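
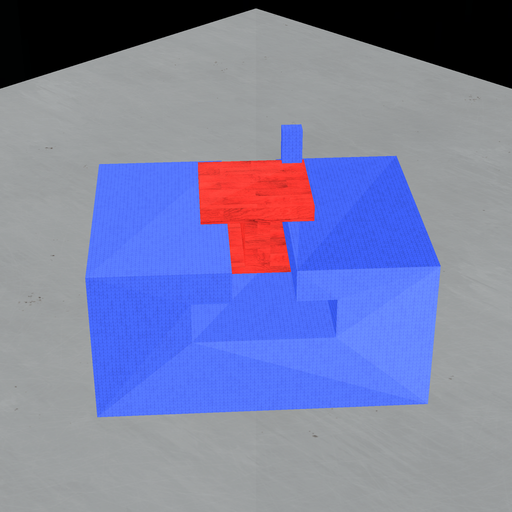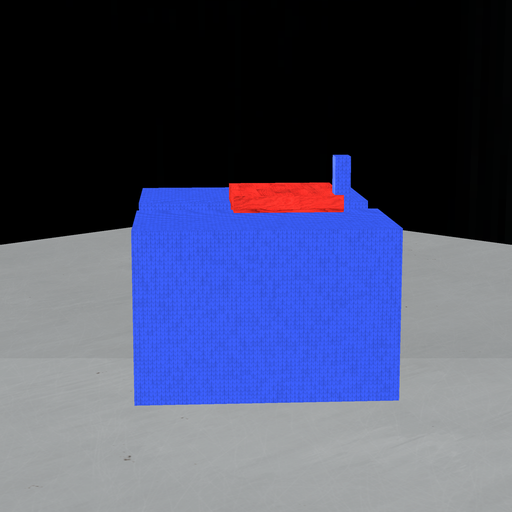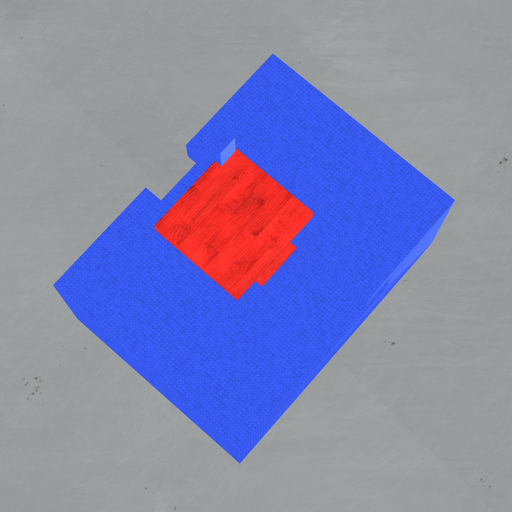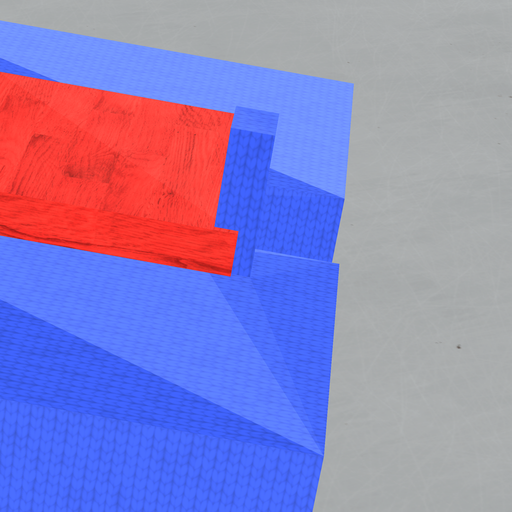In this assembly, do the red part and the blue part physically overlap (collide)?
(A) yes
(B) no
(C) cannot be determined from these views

(A) yes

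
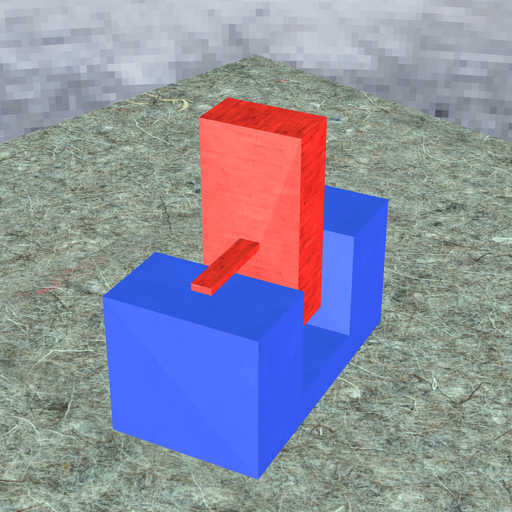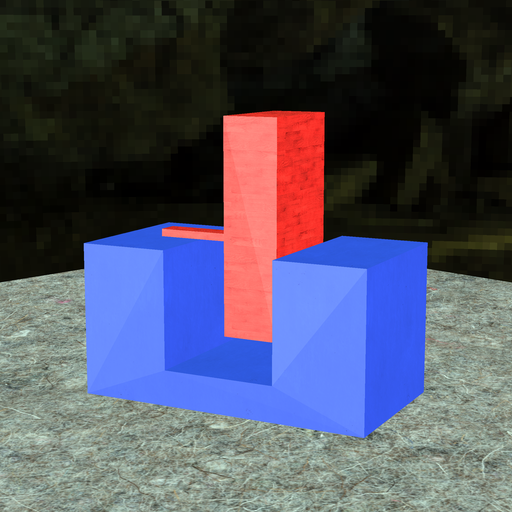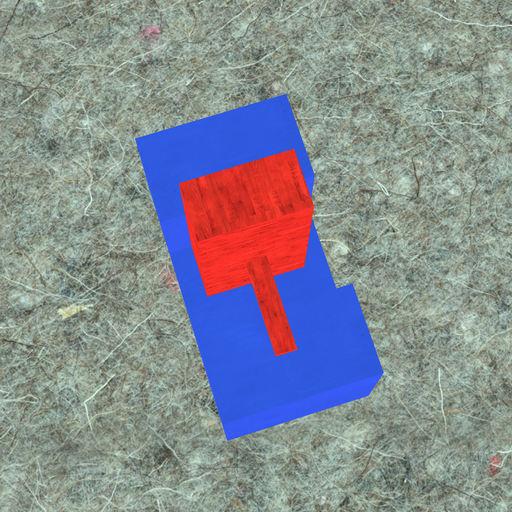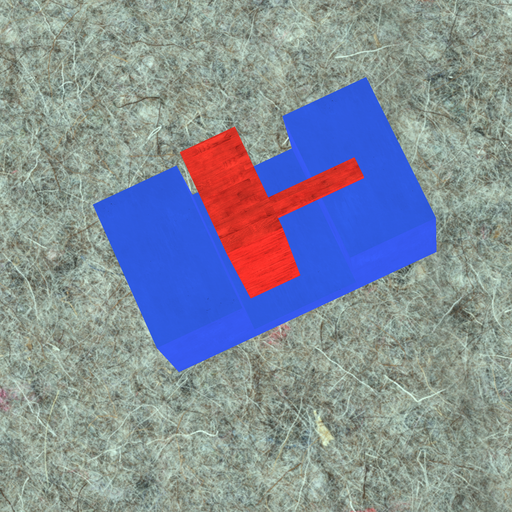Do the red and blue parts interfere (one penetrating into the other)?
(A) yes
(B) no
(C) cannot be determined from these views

(B) no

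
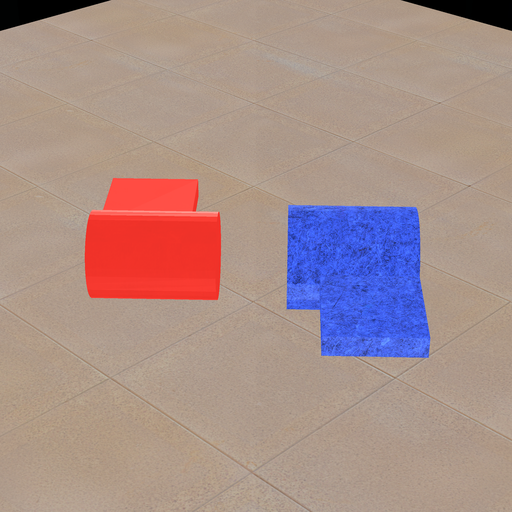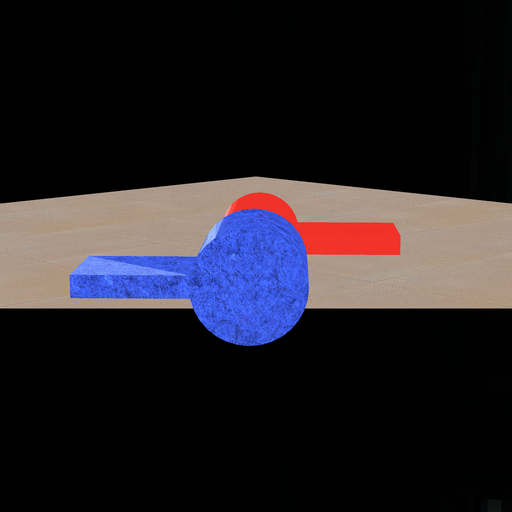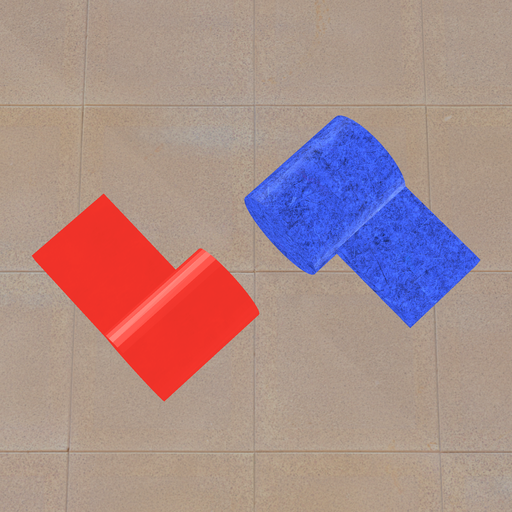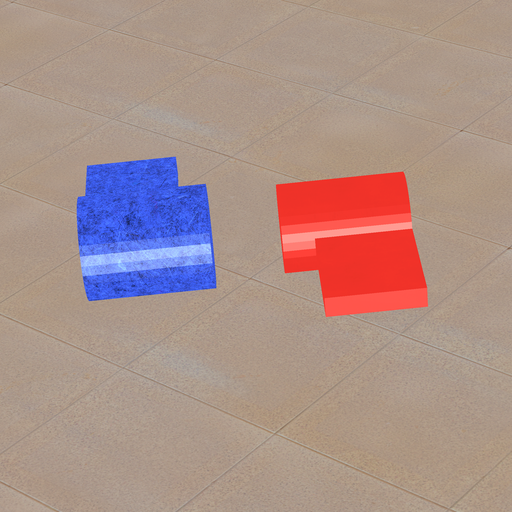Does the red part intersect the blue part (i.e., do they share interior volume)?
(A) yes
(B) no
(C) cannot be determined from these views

(B) no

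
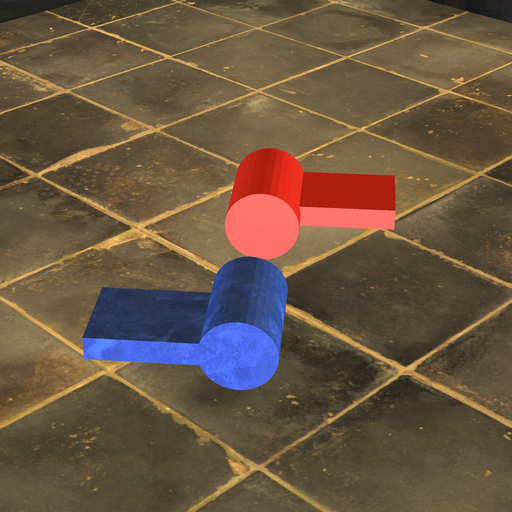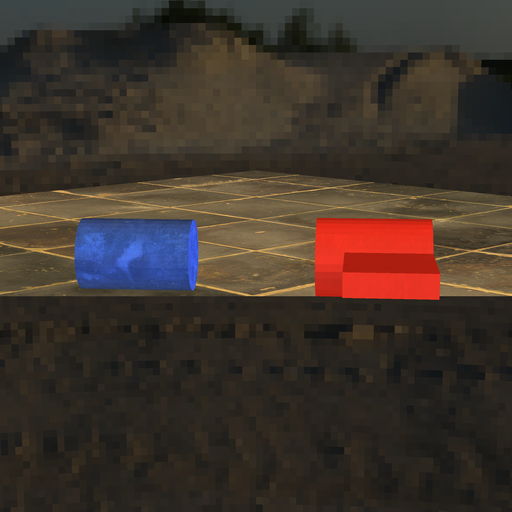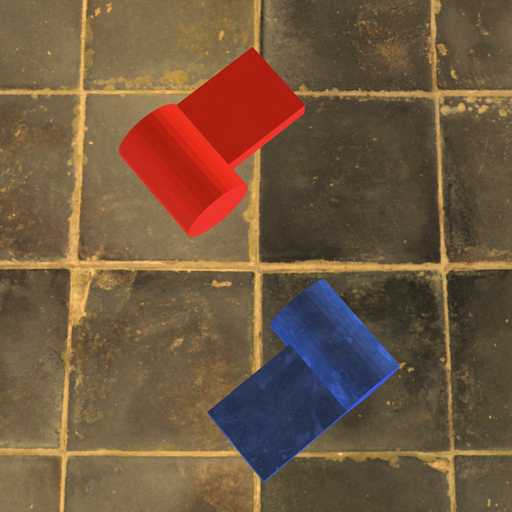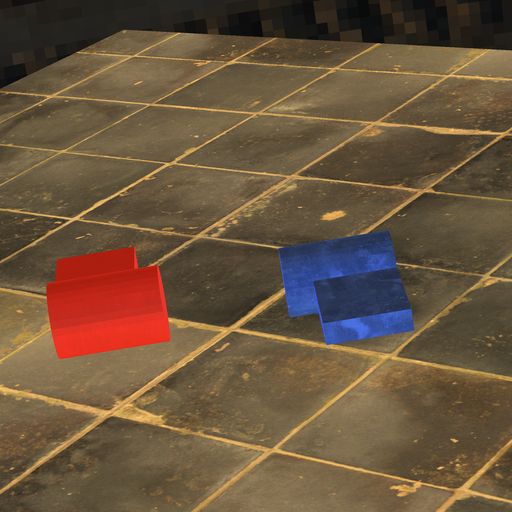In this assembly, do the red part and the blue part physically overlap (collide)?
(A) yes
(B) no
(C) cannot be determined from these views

(B) no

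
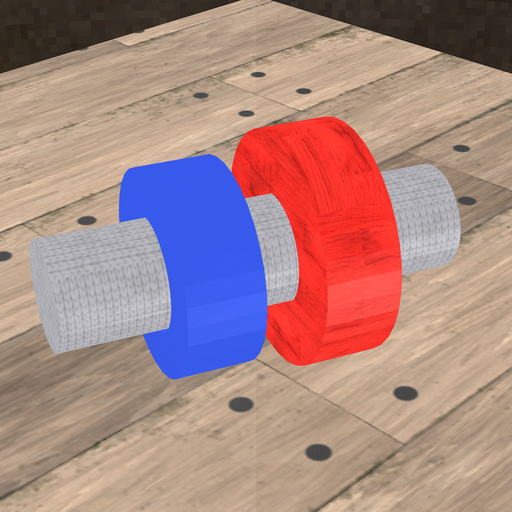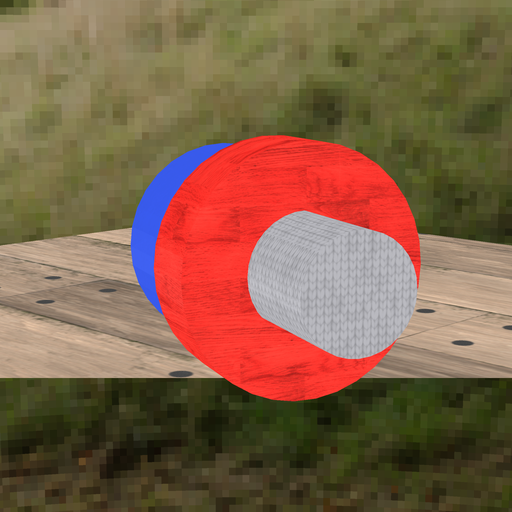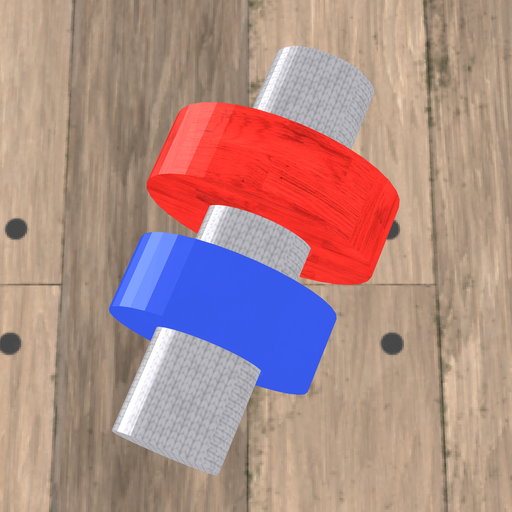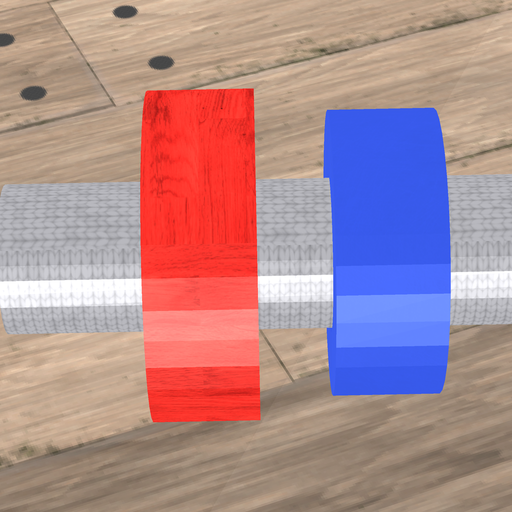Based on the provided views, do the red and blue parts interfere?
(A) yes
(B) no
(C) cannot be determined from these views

(B) no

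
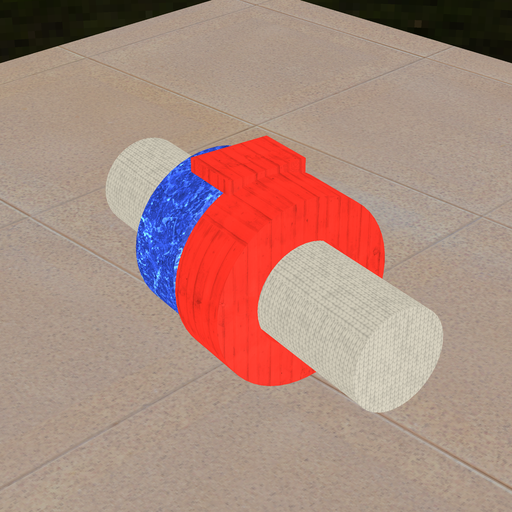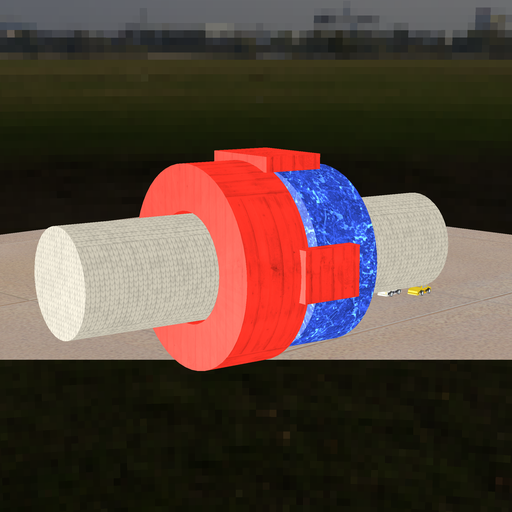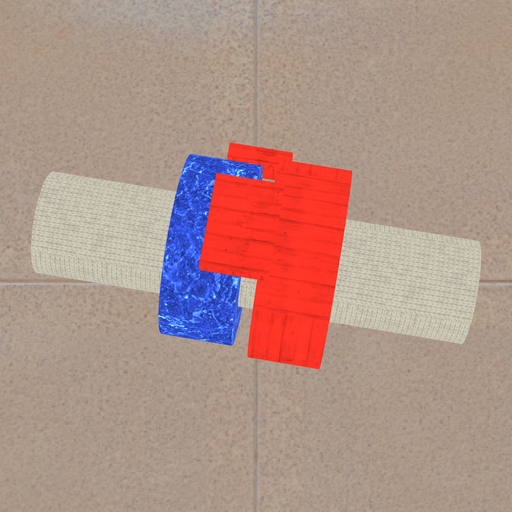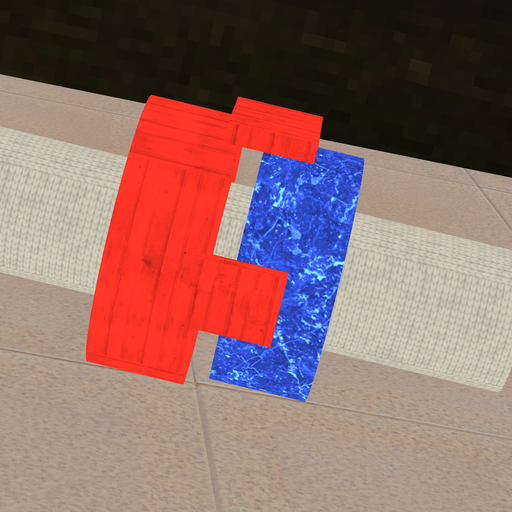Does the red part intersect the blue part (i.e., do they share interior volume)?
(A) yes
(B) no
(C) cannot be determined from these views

(B) no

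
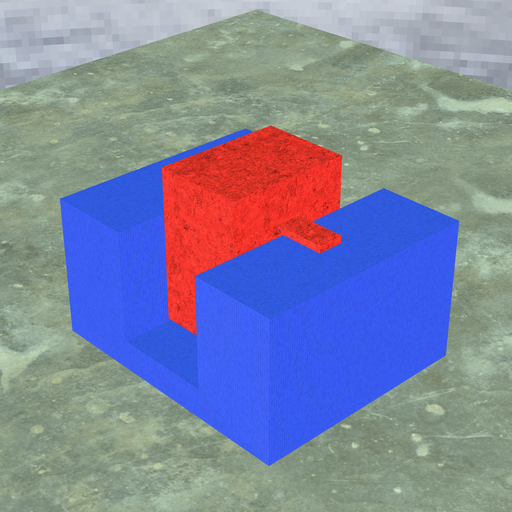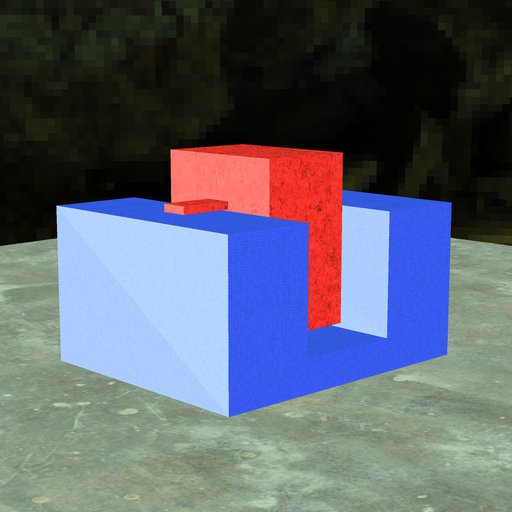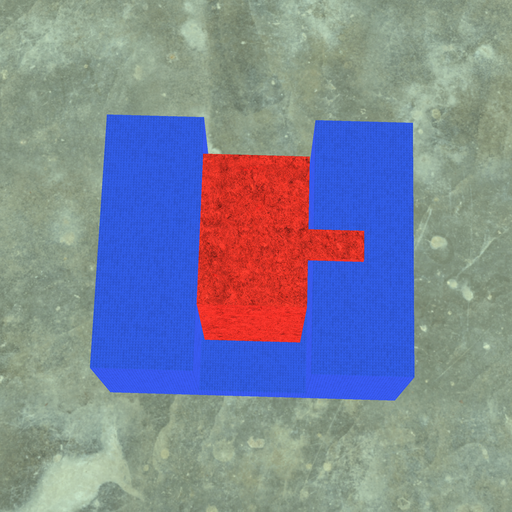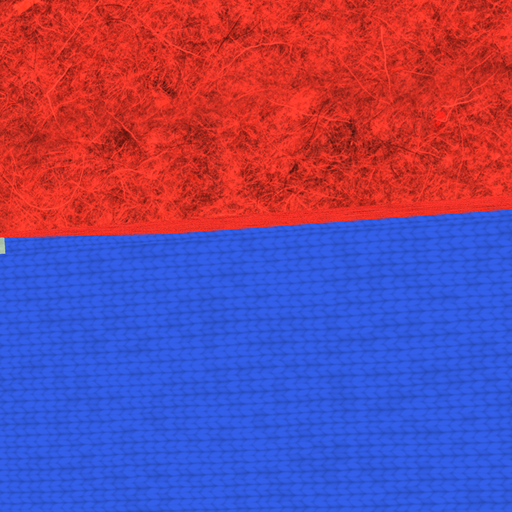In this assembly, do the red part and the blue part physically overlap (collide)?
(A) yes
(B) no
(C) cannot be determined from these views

(B) no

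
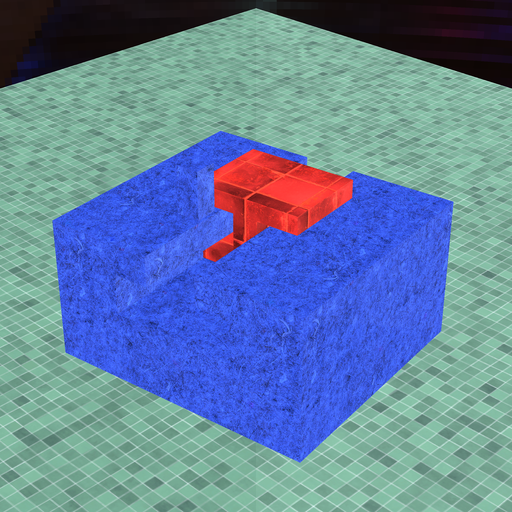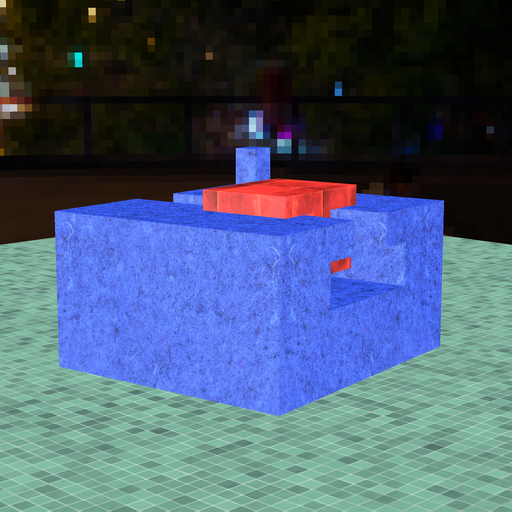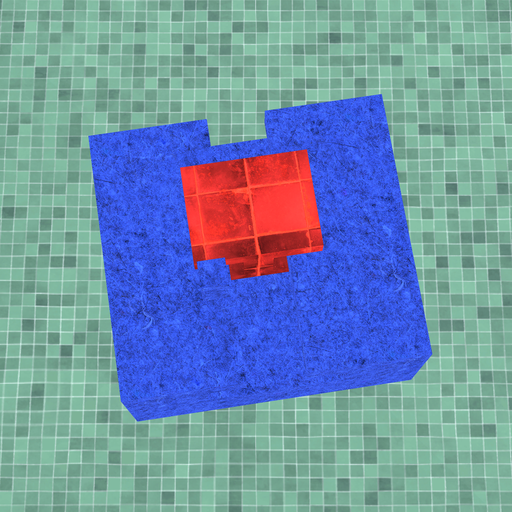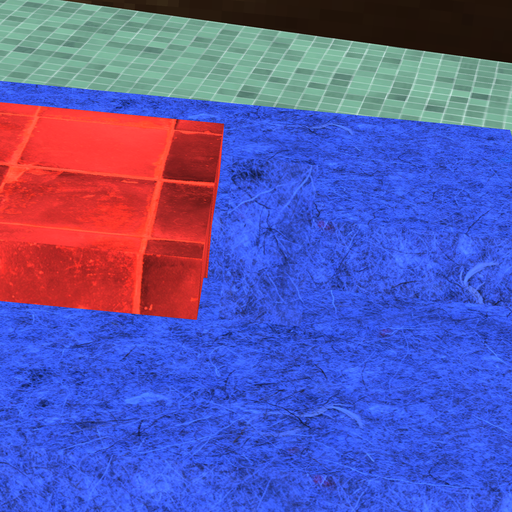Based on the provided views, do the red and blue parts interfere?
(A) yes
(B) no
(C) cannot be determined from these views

(B) no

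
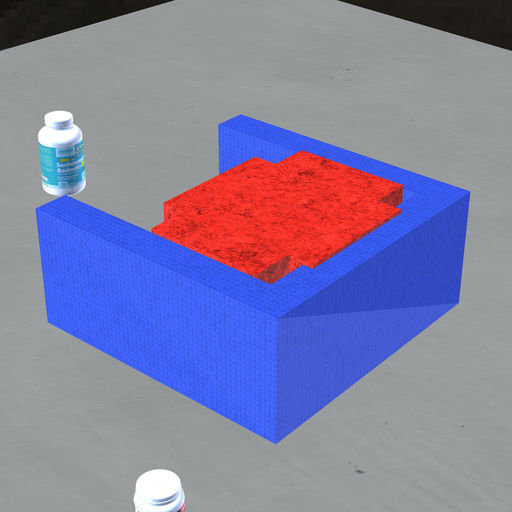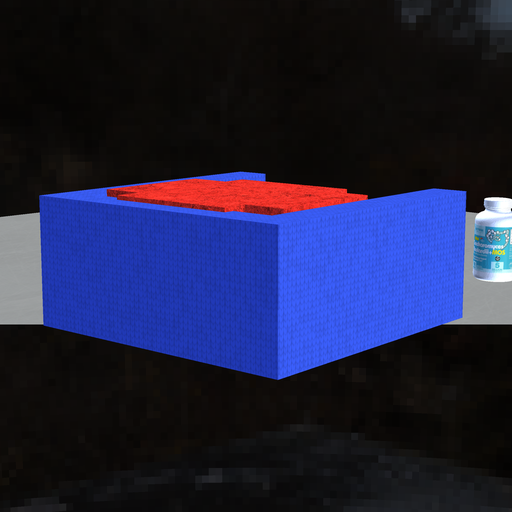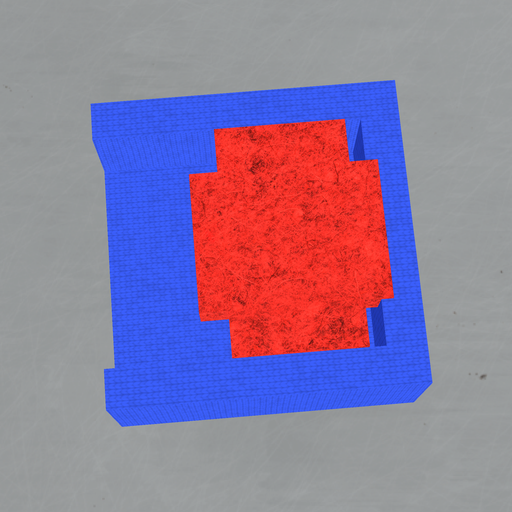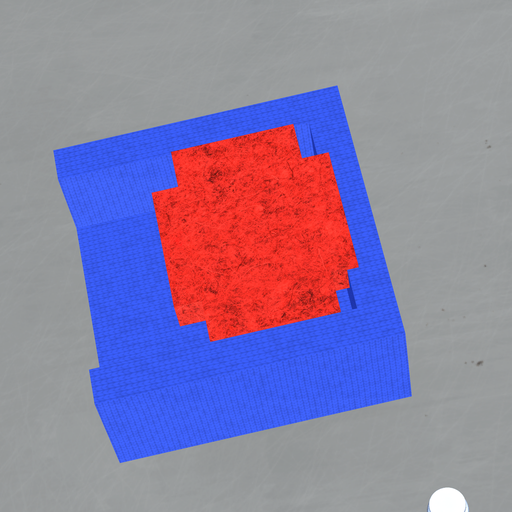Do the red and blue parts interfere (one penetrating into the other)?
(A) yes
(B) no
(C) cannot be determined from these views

(A) yes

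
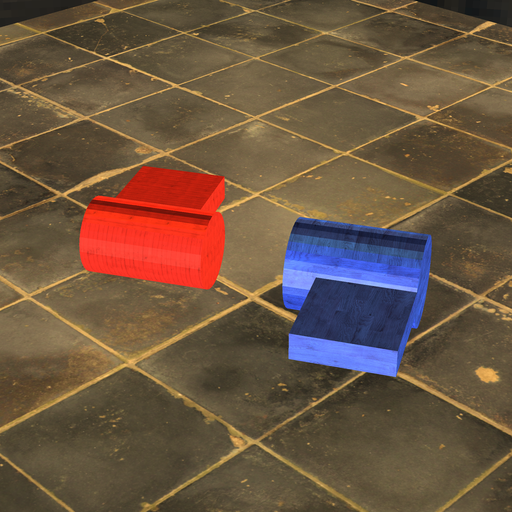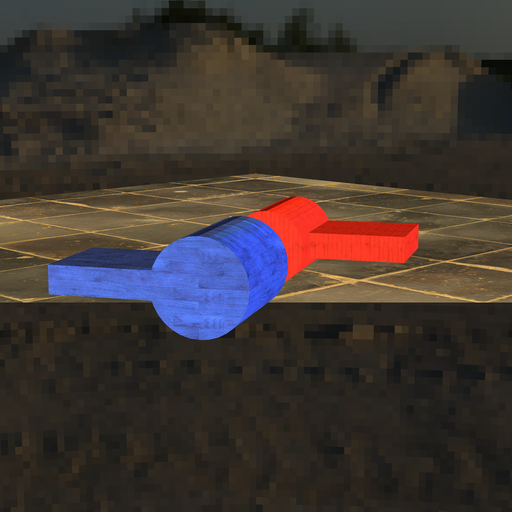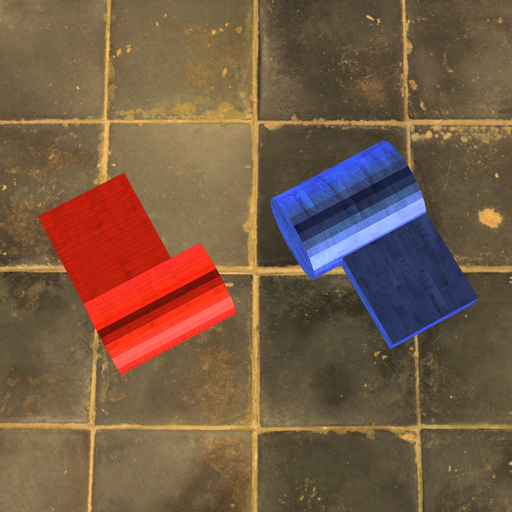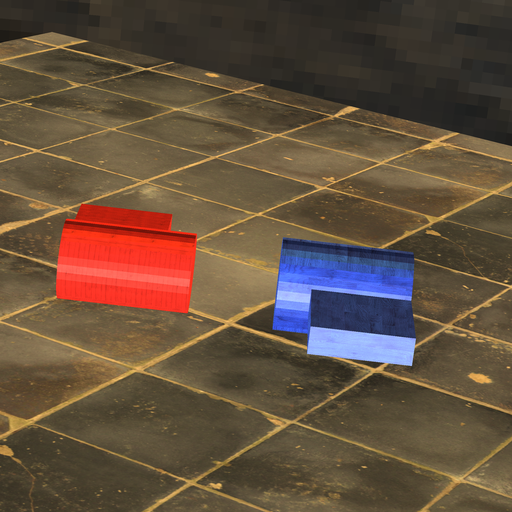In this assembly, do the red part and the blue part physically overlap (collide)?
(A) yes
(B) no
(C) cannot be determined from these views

(B) no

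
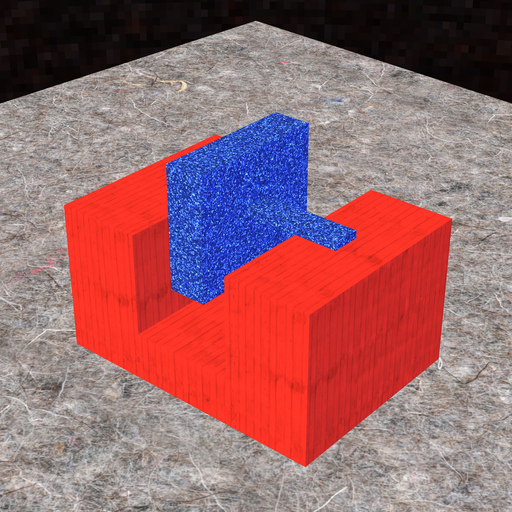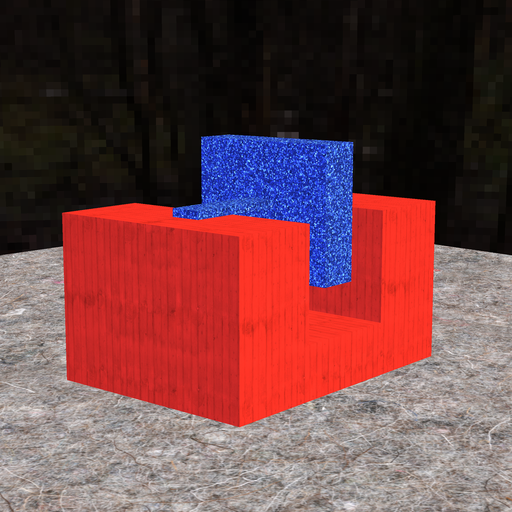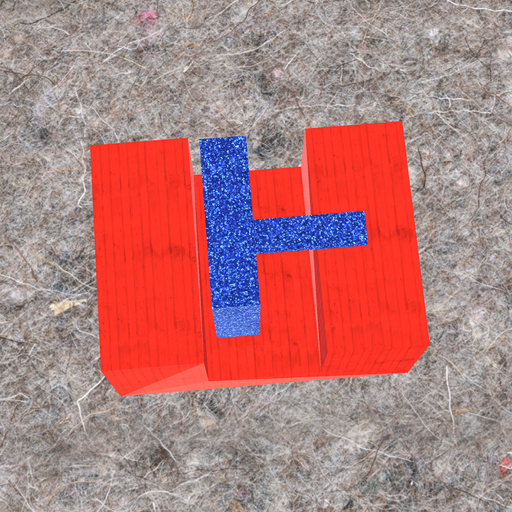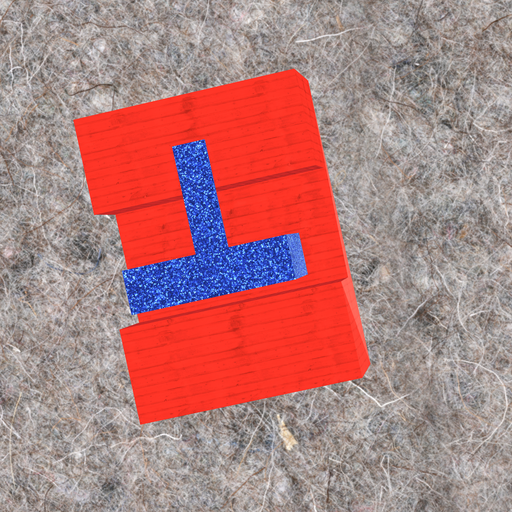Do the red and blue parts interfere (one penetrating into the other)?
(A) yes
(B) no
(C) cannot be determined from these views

(B) no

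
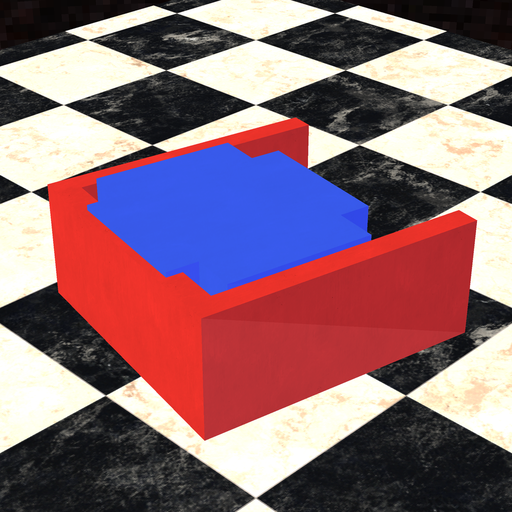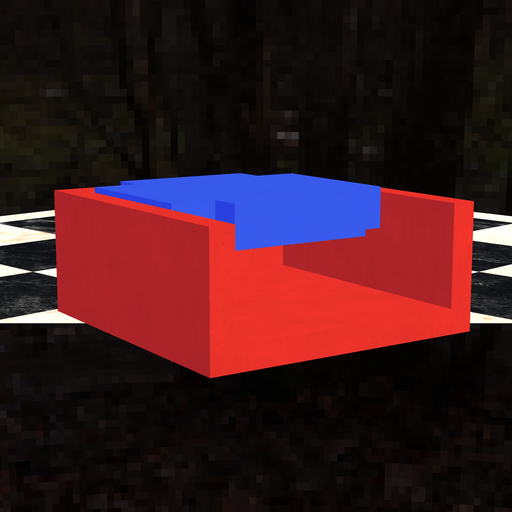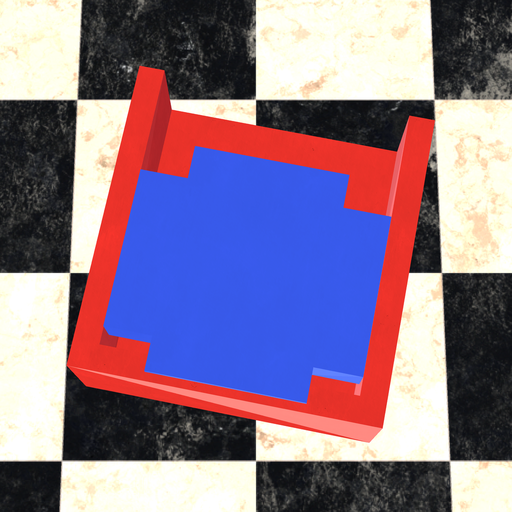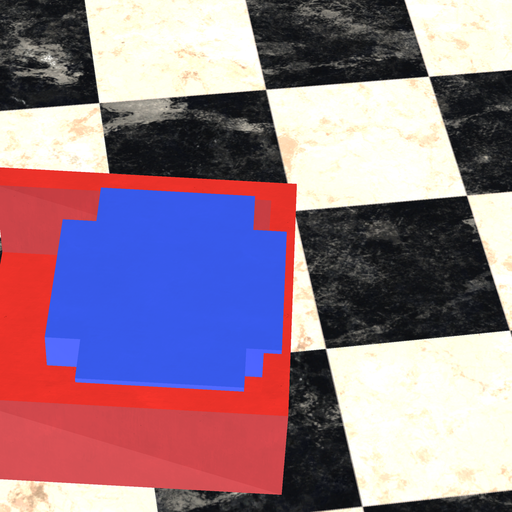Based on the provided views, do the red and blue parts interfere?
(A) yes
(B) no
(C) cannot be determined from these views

(A) yes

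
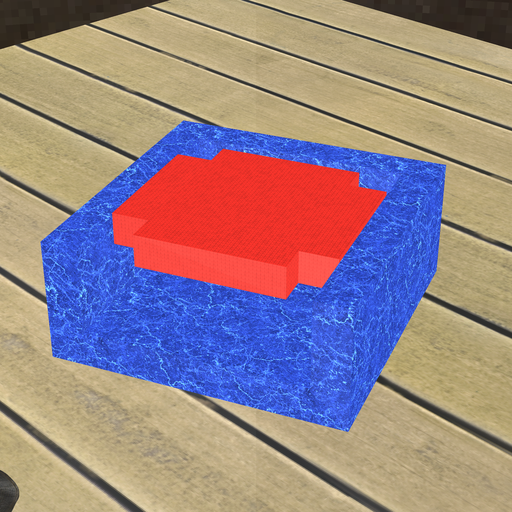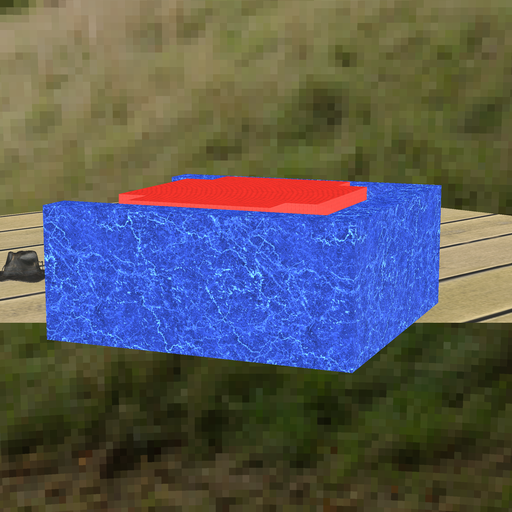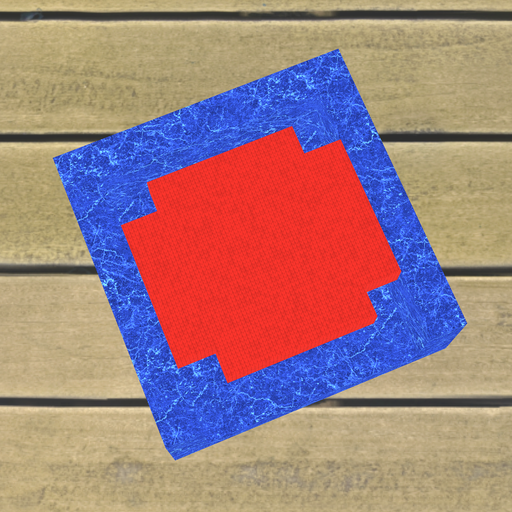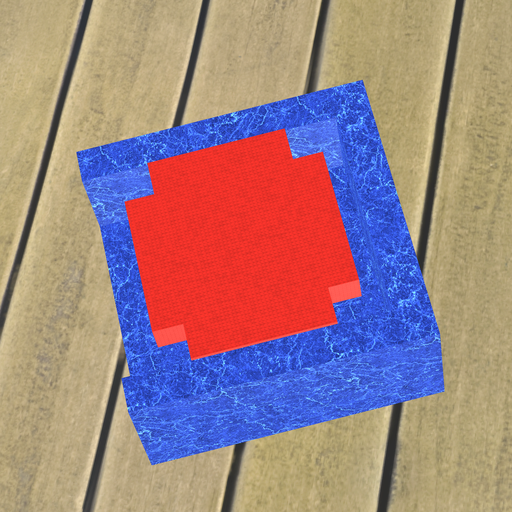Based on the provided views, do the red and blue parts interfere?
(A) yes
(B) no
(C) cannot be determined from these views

(B) no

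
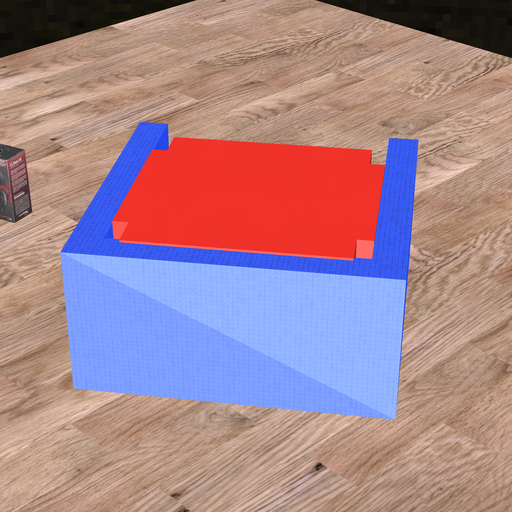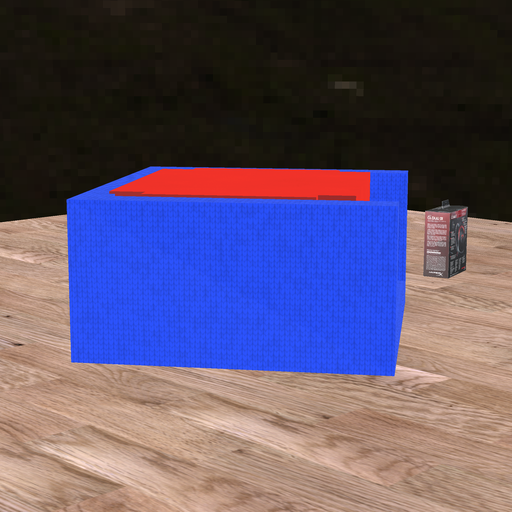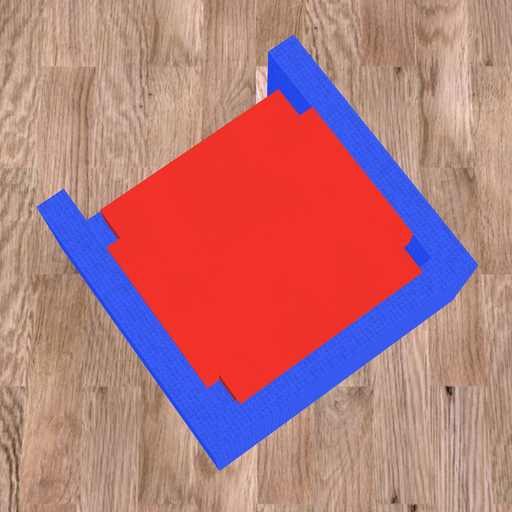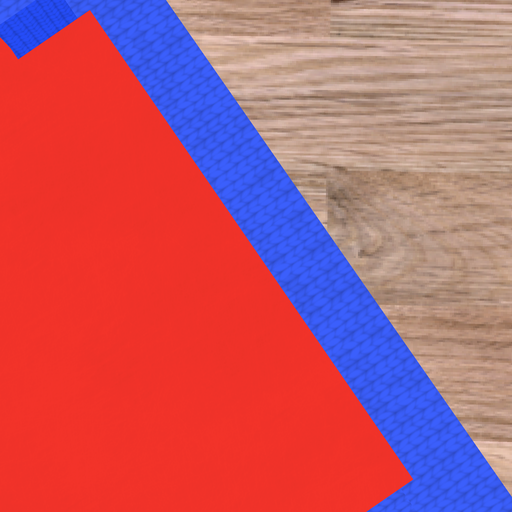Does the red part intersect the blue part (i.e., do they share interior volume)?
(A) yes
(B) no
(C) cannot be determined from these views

(A) yes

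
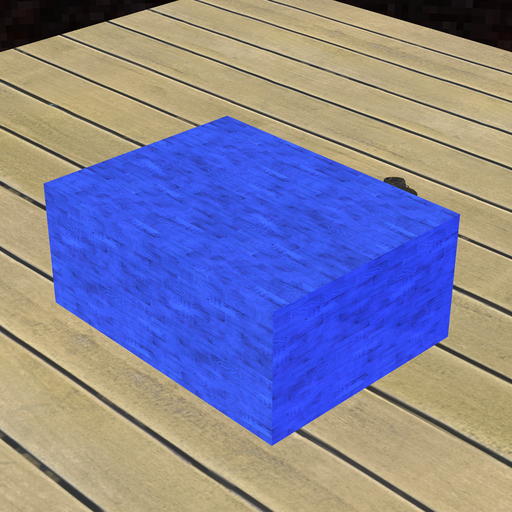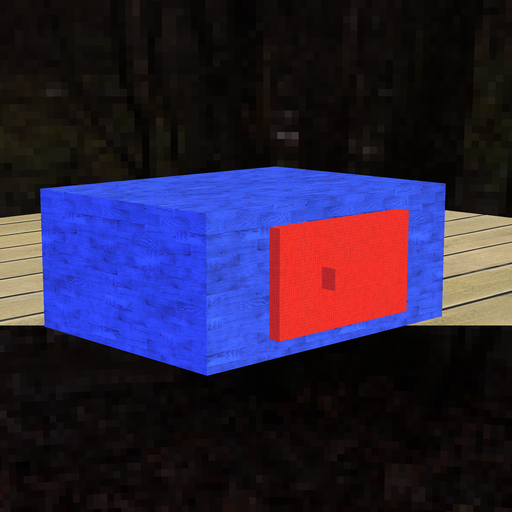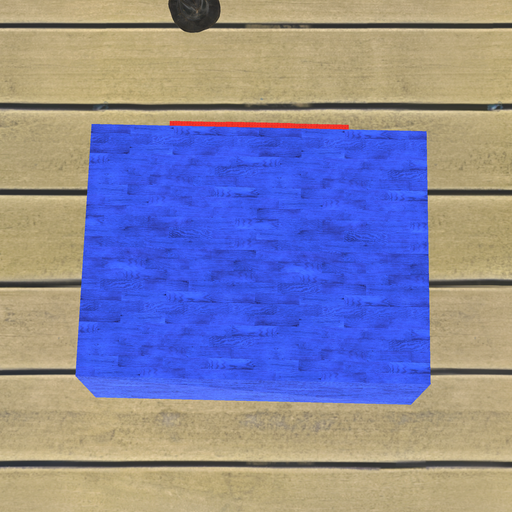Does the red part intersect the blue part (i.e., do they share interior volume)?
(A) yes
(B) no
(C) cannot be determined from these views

(C) cannot be determined from these views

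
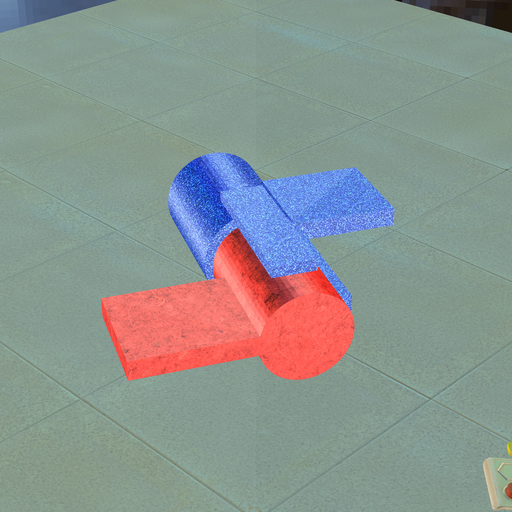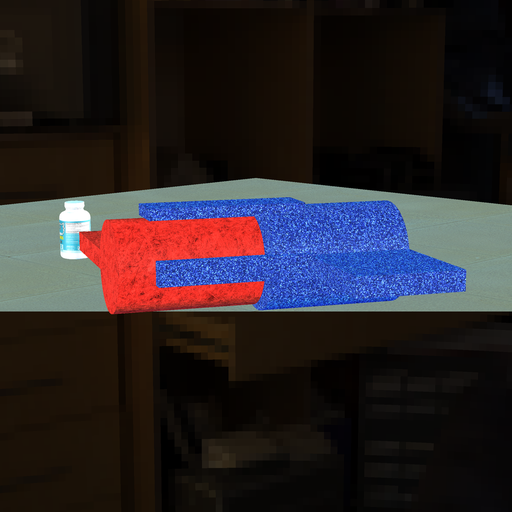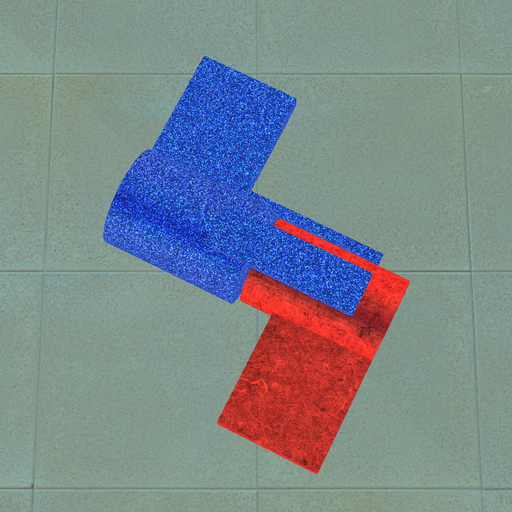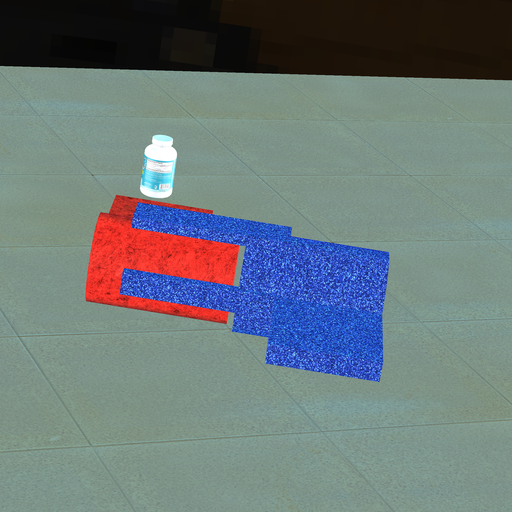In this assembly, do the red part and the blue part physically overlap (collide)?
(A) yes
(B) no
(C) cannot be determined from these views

(B) no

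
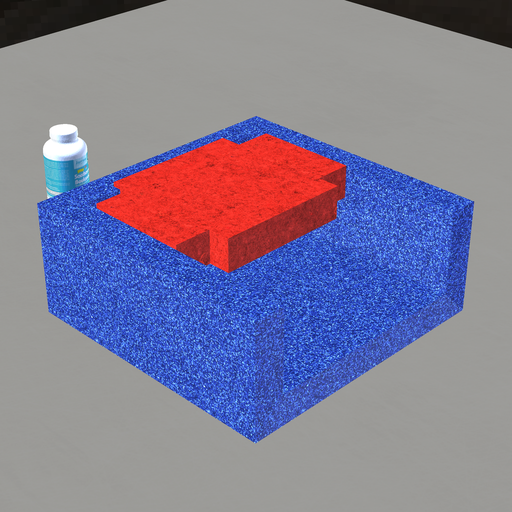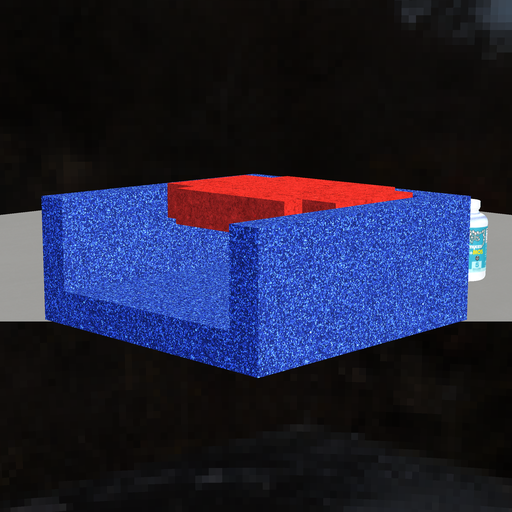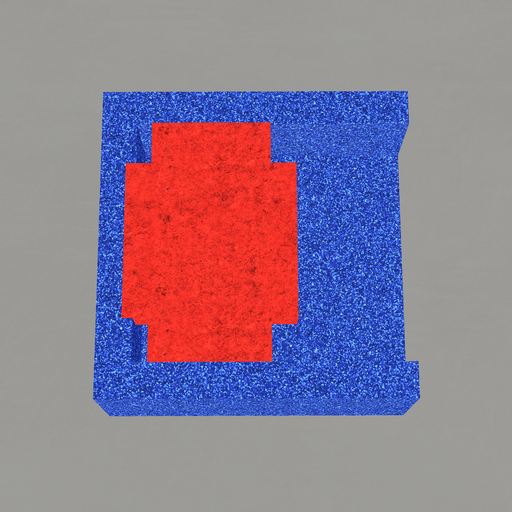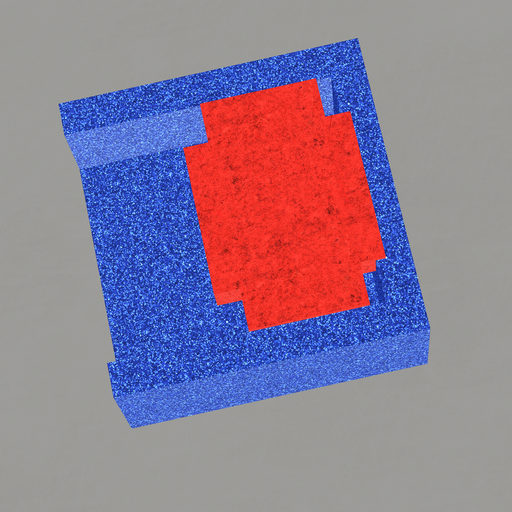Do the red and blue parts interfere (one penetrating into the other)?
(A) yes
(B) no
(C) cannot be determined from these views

(A) yes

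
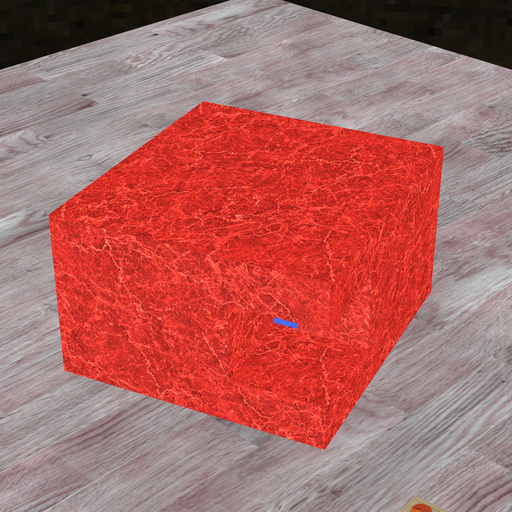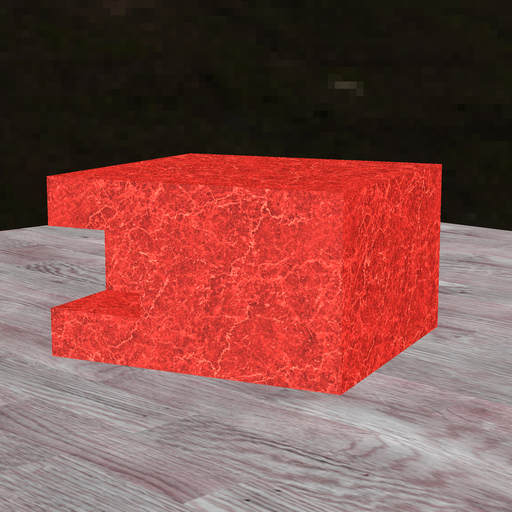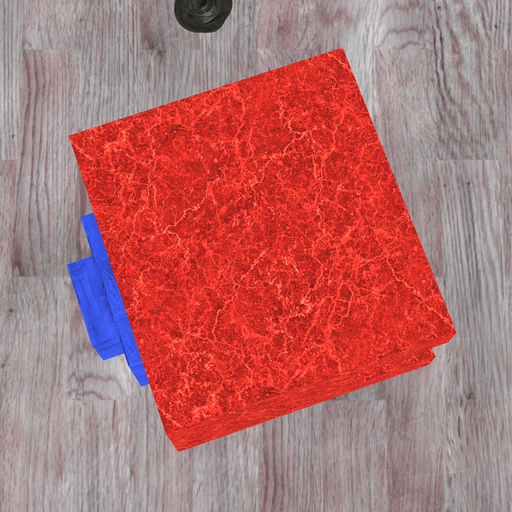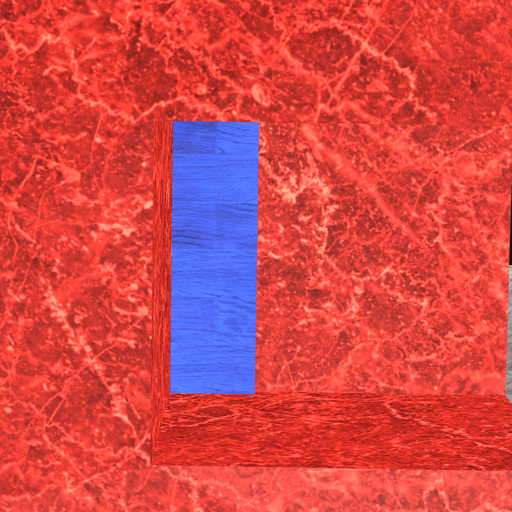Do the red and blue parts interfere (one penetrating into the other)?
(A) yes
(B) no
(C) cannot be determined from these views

(A) yes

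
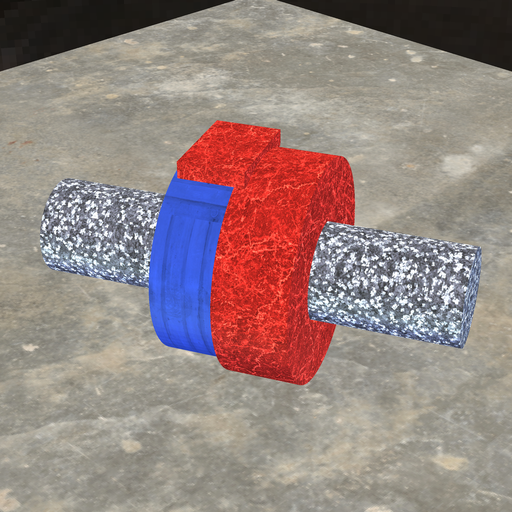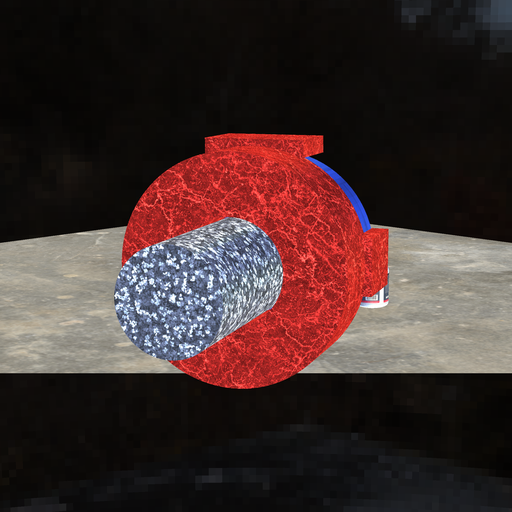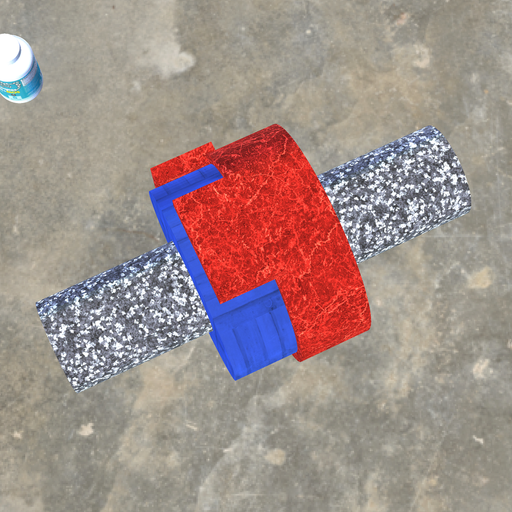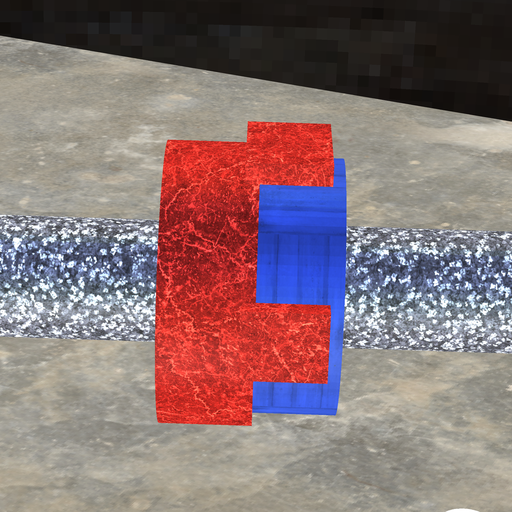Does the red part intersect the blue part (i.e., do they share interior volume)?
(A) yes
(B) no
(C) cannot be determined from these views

(A) yes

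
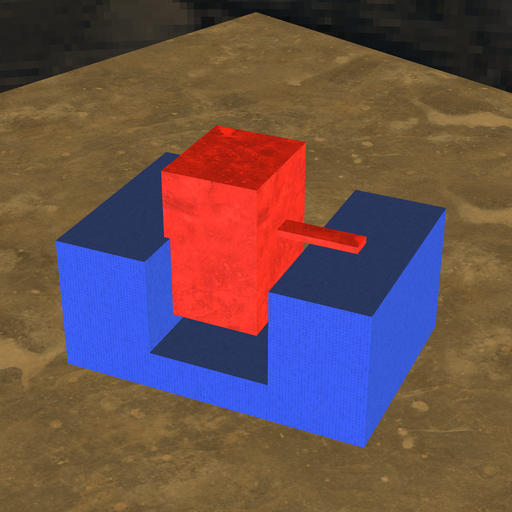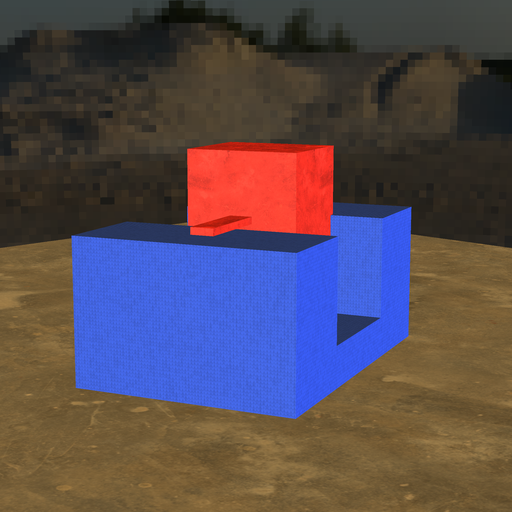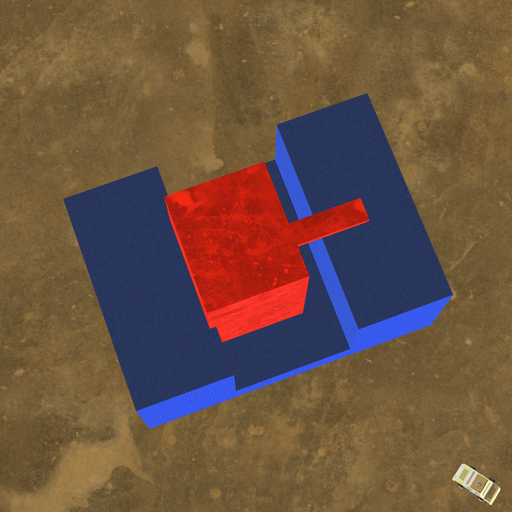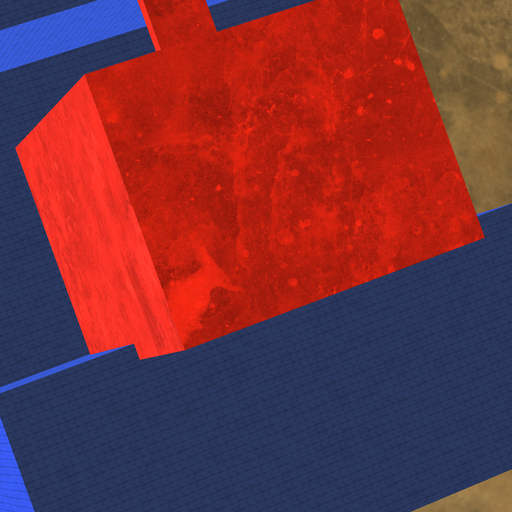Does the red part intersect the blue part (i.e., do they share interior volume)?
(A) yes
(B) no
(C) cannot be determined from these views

(A) yes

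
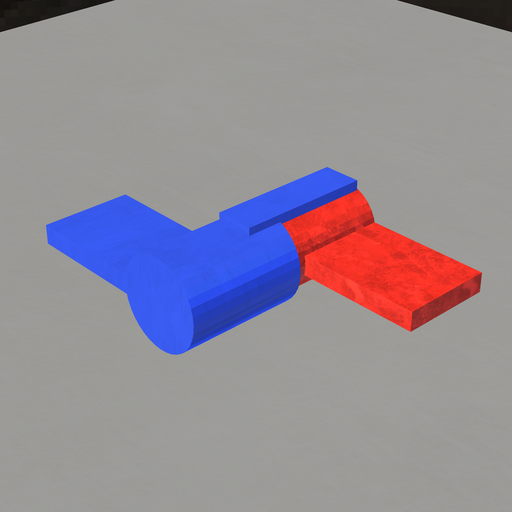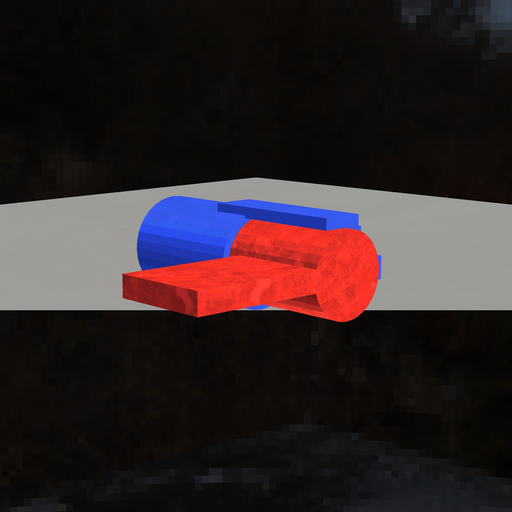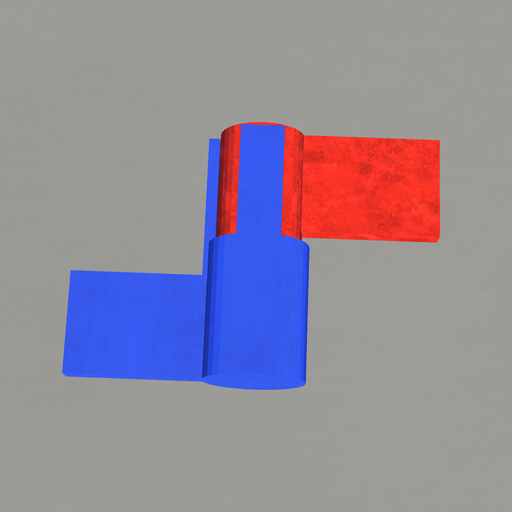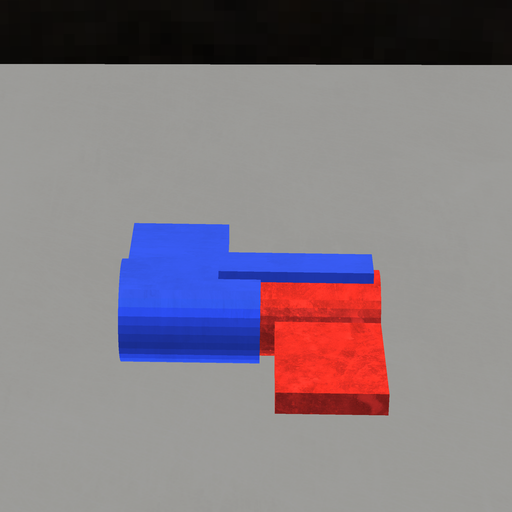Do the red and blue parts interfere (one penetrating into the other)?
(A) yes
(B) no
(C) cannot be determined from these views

(A) yes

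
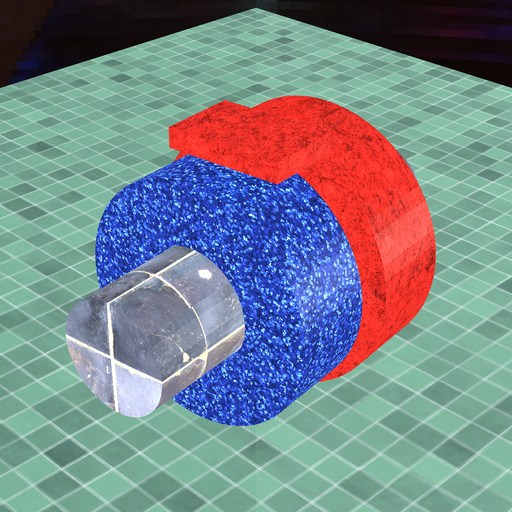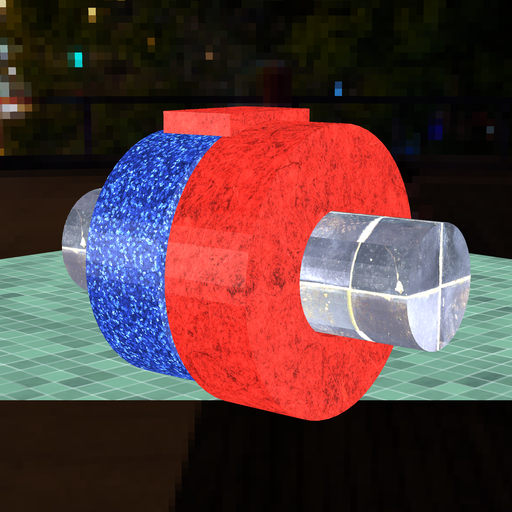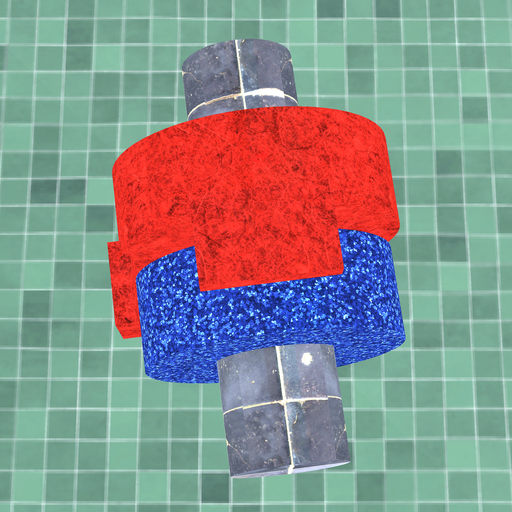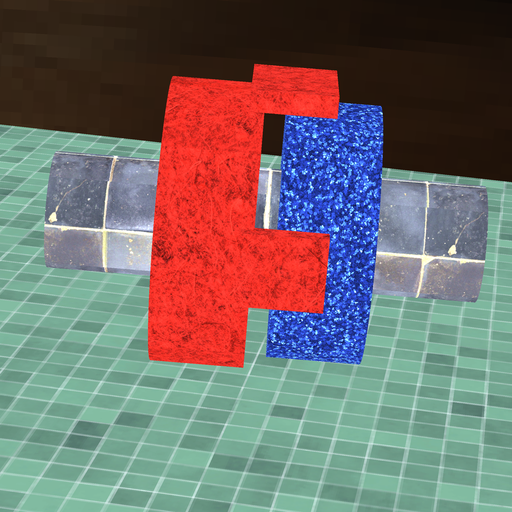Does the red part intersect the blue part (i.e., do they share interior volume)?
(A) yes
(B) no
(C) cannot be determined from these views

(B) no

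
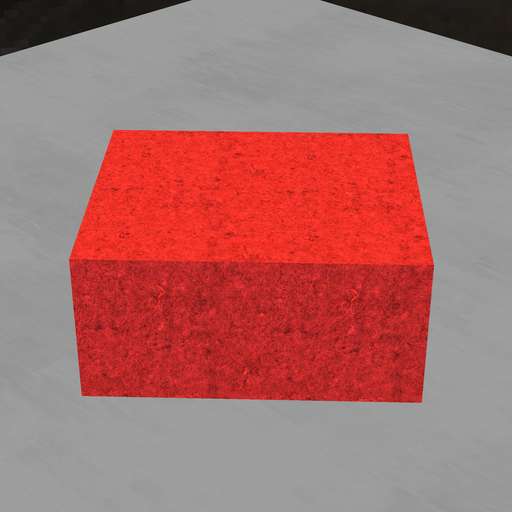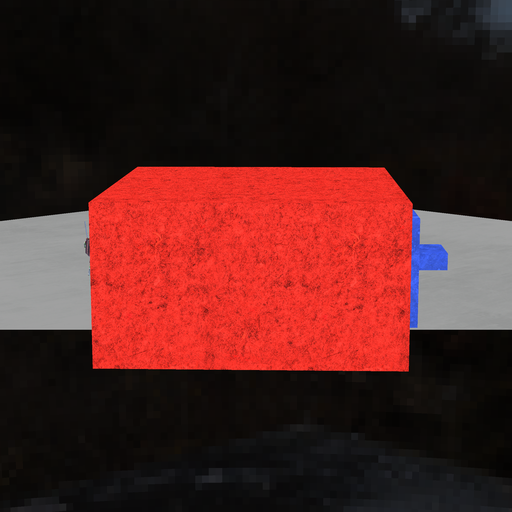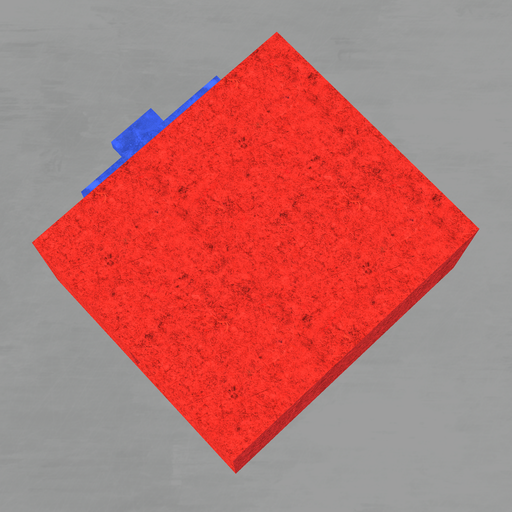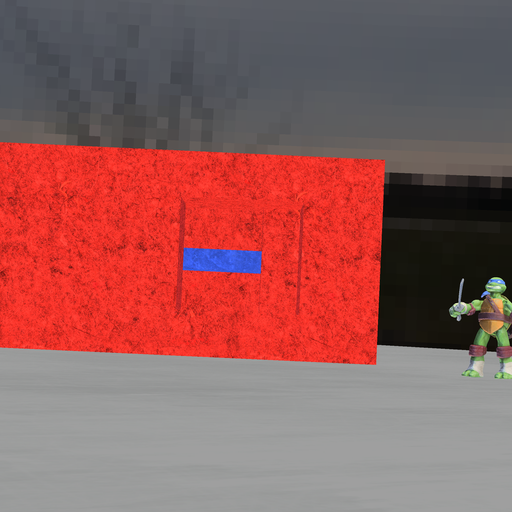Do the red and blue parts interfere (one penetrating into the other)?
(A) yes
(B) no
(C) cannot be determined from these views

(A) yes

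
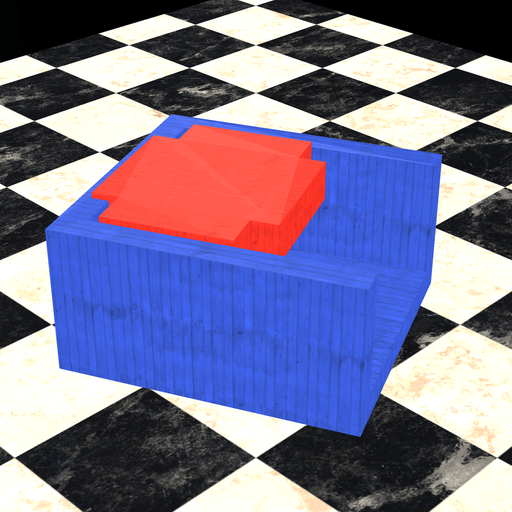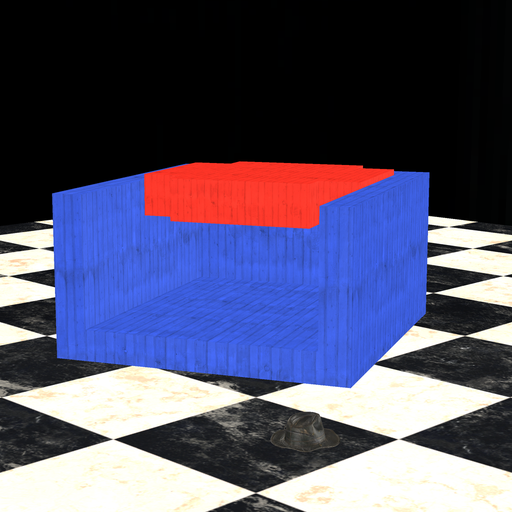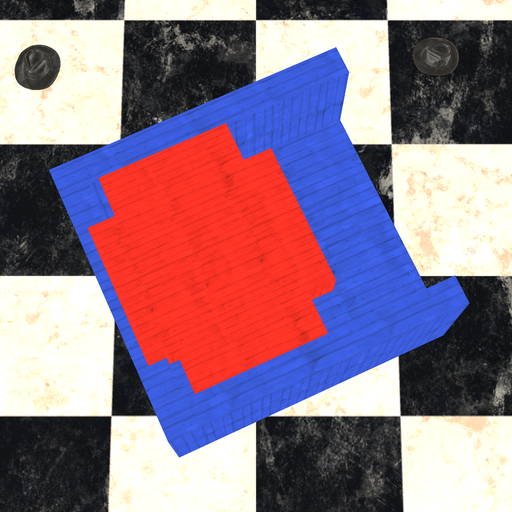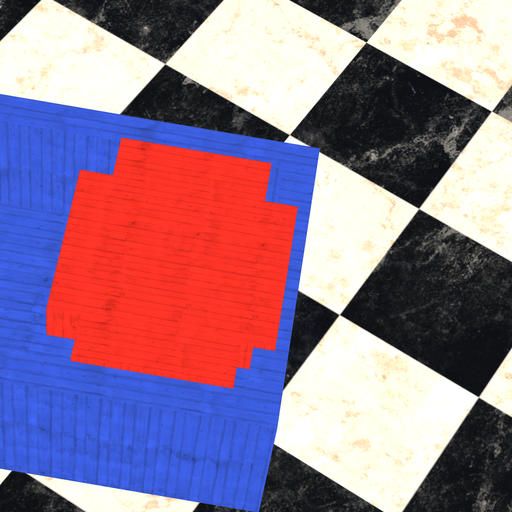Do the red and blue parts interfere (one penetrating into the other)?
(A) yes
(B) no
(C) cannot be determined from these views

(A) yes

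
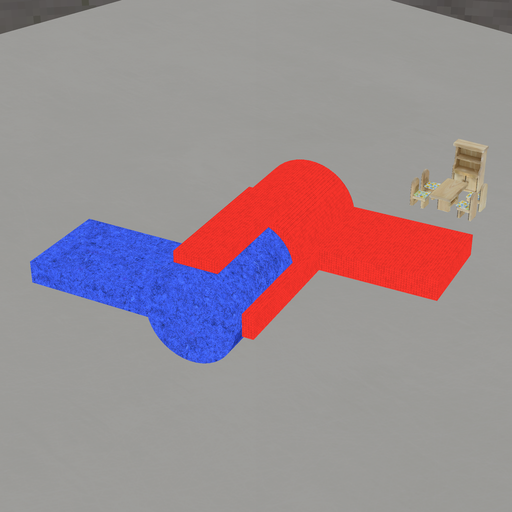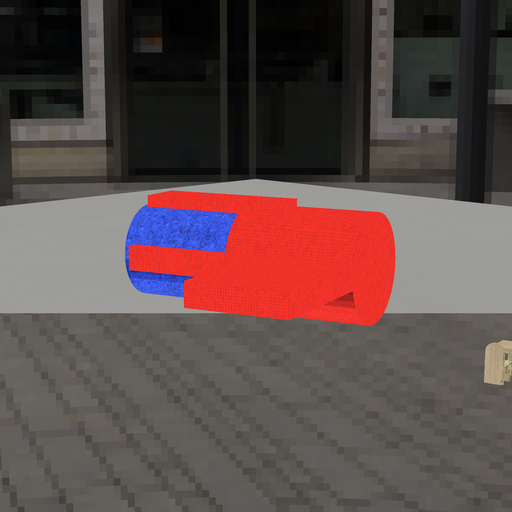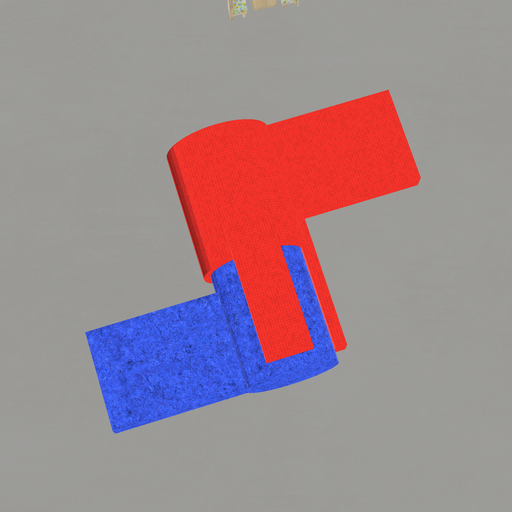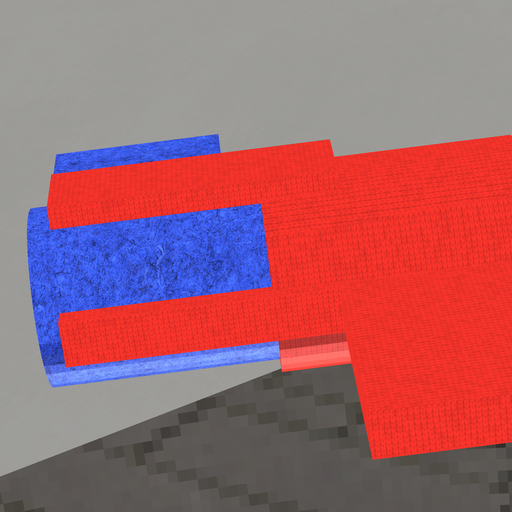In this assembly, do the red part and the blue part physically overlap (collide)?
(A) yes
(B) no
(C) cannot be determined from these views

(A) yes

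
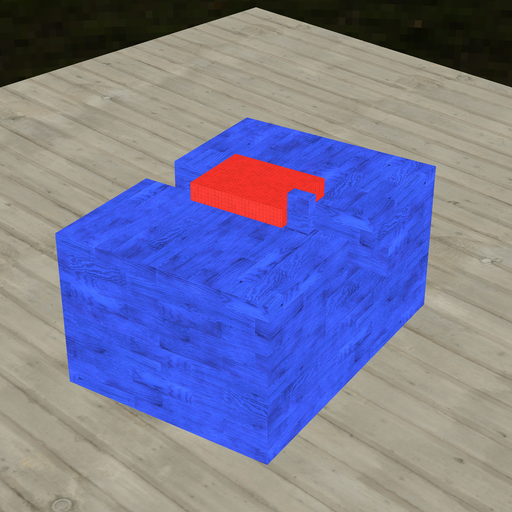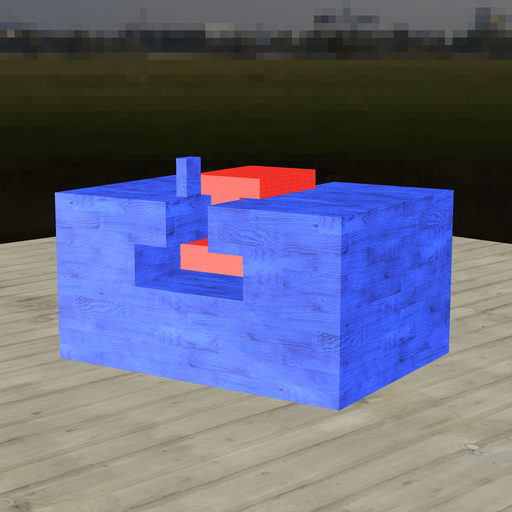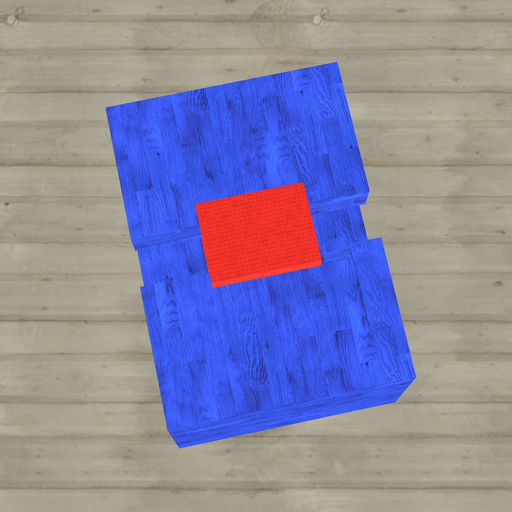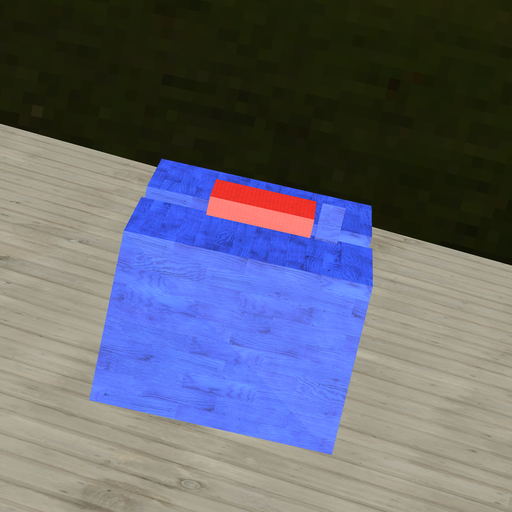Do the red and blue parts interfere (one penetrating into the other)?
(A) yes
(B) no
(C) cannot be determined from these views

(B) no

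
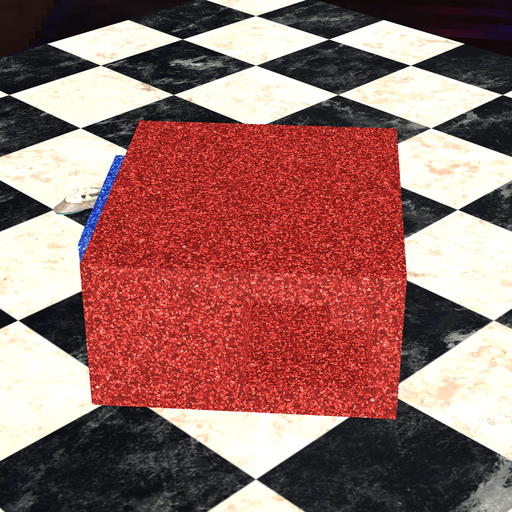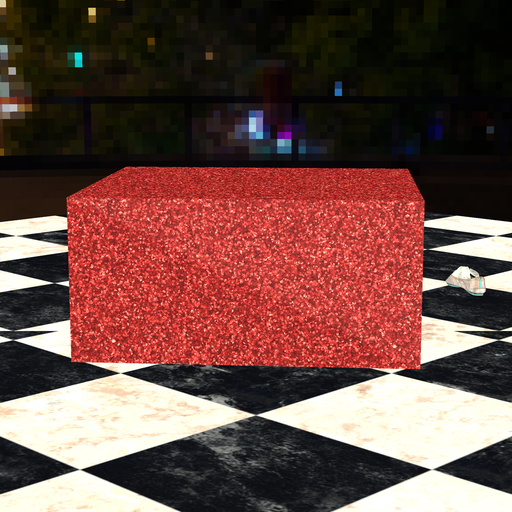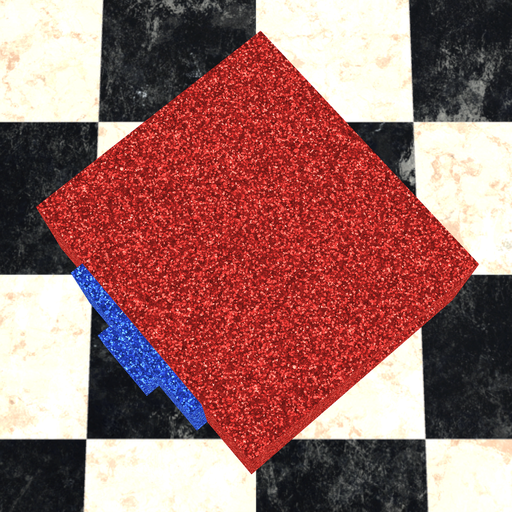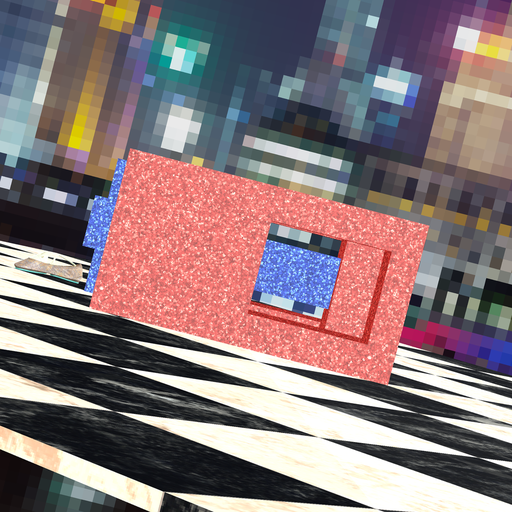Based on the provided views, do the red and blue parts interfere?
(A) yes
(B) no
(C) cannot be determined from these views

(A) yes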